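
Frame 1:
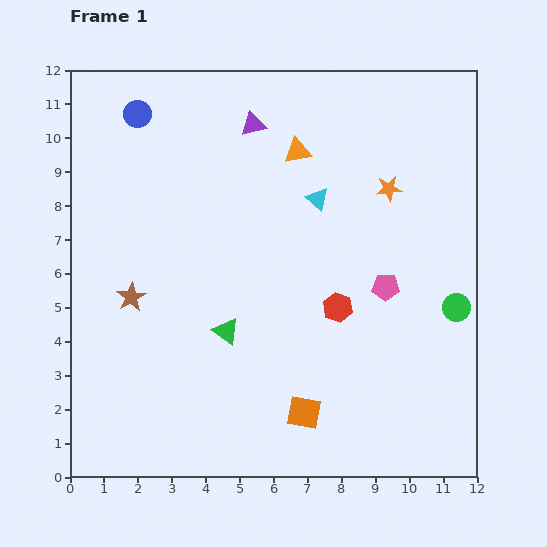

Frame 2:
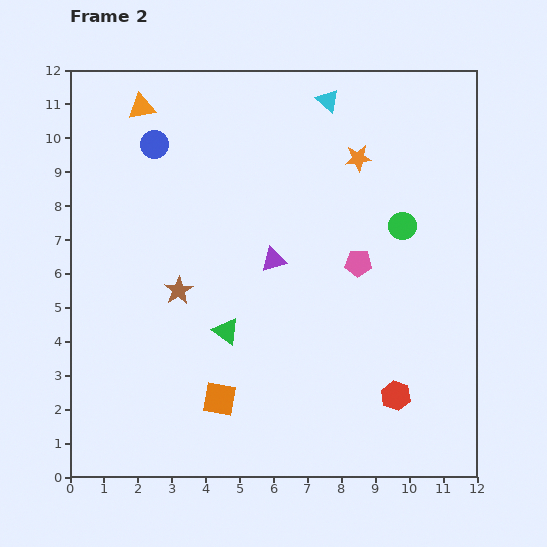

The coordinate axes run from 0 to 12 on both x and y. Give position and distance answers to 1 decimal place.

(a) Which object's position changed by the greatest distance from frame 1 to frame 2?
the orange triangle

(moved 4.8; next 4.0)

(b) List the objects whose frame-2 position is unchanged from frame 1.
the green triangle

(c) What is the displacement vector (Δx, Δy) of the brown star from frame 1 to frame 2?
(1.4, 0.2)

The brown star was at (1.8, 5.3) in frame 1 and (3.2, 5.5) in frame 2.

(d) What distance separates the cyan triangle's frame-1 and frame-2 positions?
2.9

The cyan triangle moved from (7.3, 8.2) to (7.6, 11.1), a distance of √(0.3² + 2.9²) ≈ 2.9.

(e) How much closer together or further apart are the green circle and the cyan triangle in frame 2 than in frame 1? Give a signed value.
-0.9

Distance in frame 1: 5.2. Distance in frame 2: 4.3.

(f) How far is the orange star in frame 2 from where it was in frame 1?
1.3

The orange star moved from (9.4, 8.5) to (8.5, 9.4), a distance of √(0.9² + 0.9²) ≈ 1.3.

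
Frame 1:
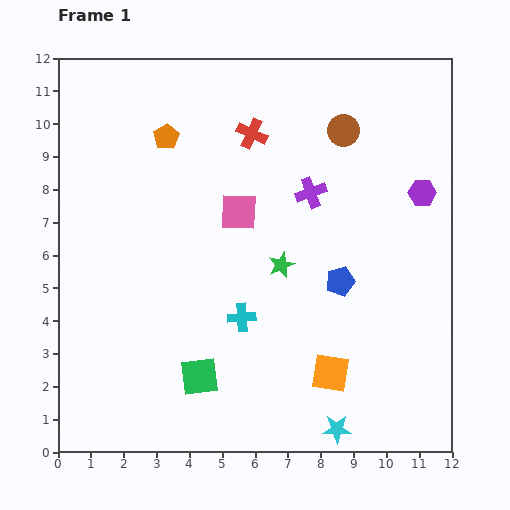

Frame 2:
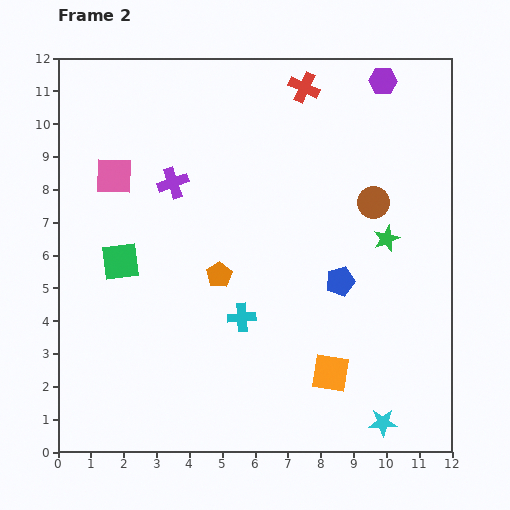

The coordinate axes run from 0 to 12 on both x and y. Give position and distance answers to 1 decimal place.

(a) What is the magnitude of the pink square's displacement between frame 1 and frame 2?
4.0

The pink square moved from (5.5, 7.3) to (1.7, 8.4), a distance of √(3.8² + 1.1²) ≈ 4.0.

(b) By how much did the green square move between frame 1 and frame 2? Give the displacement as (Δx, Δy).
(-2.4, 3.5)

The green square was at (4.3, 2.3) in frame 1 and (1.9, 5.8) in frame 2.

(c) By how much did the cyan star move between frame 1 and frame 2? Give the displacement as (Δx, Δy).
(1.4, 0.2)

The cyan star was at (8.5, 0.7) in frame 1 and (9.9, 0.9) in frame 2.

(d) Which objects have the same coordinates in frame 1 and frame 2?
the blue pentagon, the orange square, the cyan cross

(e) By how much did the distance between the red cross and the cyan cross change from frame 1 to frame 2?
+1.7

Distance in frame 1: 5.6. Distance in frame 2: 7.3.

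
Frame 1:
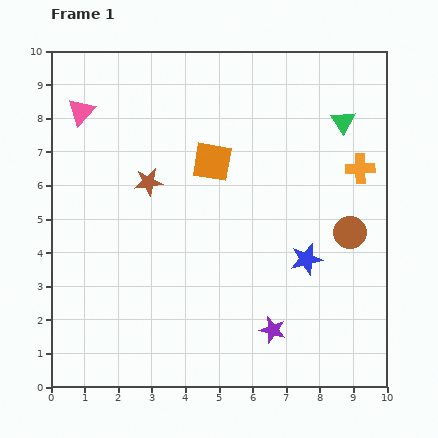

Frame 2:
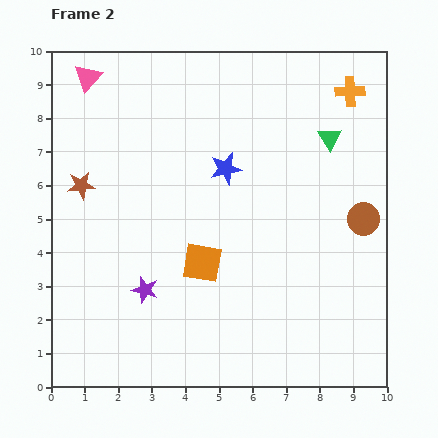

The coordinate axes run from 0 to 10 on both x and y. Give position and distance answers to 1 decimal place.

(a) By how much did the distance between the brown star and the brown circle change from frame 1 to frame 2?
+2.3

Distance in frame 1: 6.2. Distance in frame 2: 8.5.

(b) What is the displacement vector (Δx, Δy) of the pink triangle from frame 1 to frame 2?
(0.2, 1.0)

The pink triangle was at (0.9, 8.2) in frame 1 and (1.1, 9.2) in frame 2.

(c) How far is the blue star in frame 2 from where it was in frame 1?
3.6

The blue star moved from (7.6, 3.8) to (5.2, 6.5), a distance of √(2.4² + 2.7²) ≈ 3.6.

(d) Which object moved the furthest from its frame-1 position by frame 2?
the purple star

(moved 4.0; next 3.6)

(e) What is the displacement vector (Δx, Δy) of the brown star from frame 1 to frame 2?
(-2.0, -0.1)

The brown star was at (2.9, 6.1) in frame 1 and (0.9, 6.0) in frame 2.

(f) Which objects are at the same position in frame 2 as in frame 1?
none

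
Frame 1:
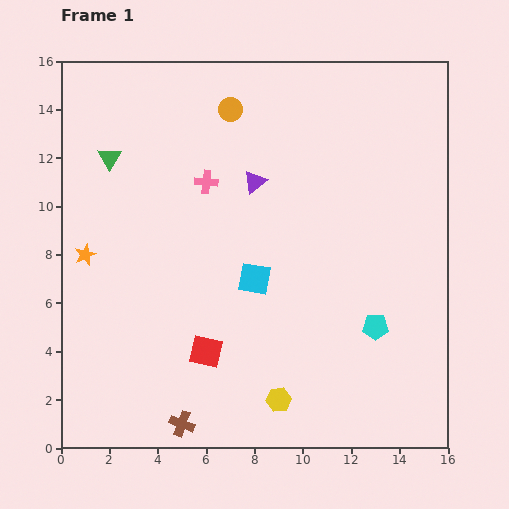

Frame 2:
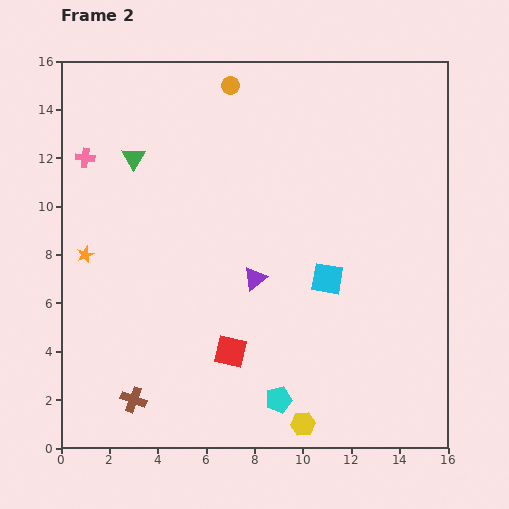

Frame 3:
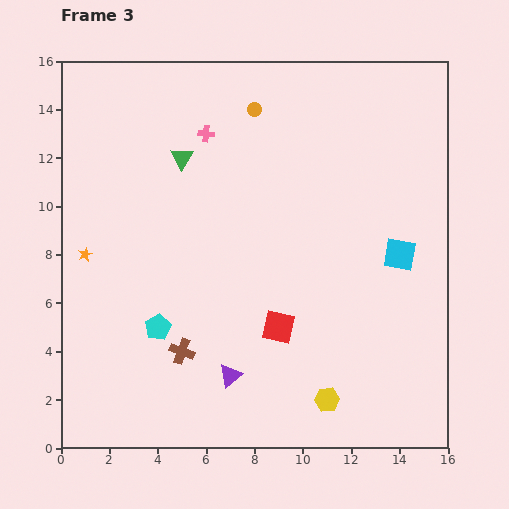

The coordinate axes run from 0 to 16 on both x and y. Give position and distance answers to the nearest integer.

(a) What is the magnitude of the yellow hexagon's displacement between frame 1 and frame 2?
1

The yellow hexagon moved from (9, 2) to (10, 1), a distance of √(1² + 1²) ≈ 1.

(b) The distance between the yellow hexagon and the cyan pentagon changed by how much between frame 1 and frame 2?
-4

Distance in frame 1: 5. Distance in frame 2: 1.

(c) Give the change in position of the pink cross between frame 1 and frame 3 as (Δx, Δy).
(0, 2)

The pink cross was at (6, 11) in frame 1 and (6, 13) in frame 3.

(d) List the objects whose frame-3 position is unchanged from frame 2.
the orange star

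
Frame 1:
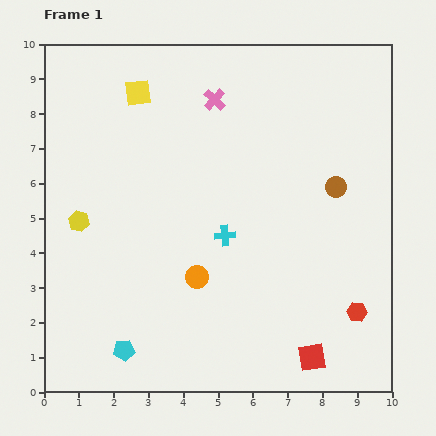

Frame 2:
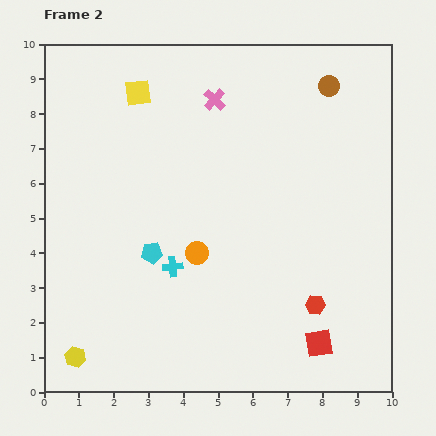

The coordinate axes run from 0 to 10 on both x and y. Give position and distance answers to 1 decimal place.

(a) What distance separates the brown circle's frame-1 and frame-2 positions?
2.9

The brown circle moved from (8.4, 5.9) to (8.2, 8.8), a distance of √(0.2² + 2.9²) ≈ 2.9.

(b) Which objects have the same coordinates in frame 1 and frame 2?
the pink cross, the yellow square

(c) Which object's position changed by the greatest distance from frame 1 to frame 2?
the yellow hexagon

(moved 3.9; next 2.9)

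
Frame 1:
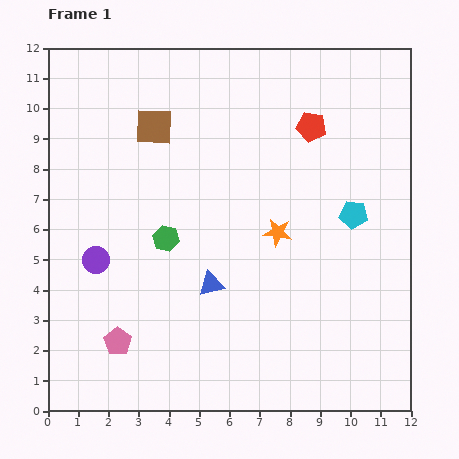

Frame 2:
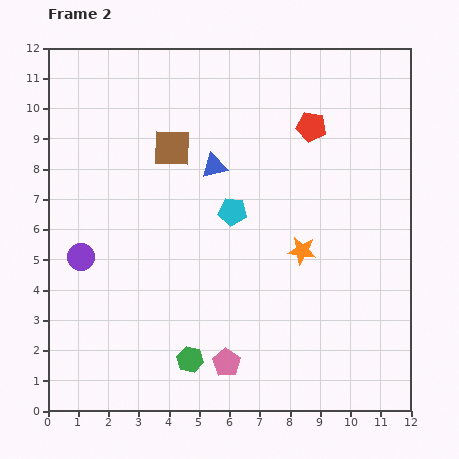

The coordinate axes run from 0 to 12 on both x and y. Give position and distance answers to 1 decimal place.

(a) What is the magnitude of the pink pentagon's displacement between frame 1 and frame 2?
3.7

The pink pentagon moved from (2.3, 2.3) to (5.9, 1.6), a distance of √(3.6² + 0.7²) ≈ 3.7.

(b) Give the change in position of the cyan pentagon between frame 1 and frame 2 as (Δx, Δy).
(-4.0, 0.1)

The cyan pentagon was at (10.1, 6.5) in frame 1 and (6.1, 6.6) in frame 2.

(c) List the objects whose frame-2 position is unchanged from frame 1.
the red pentagon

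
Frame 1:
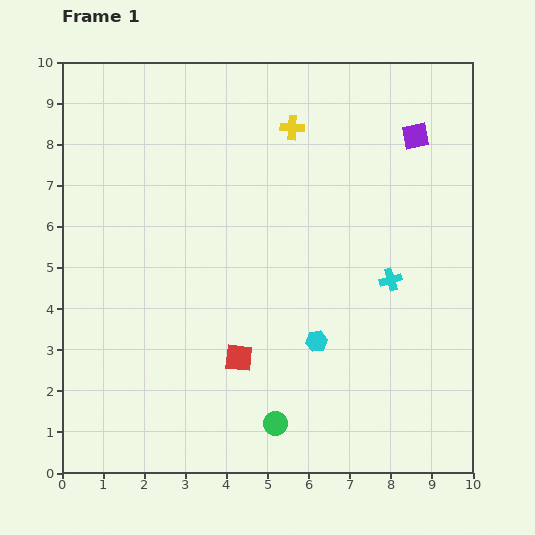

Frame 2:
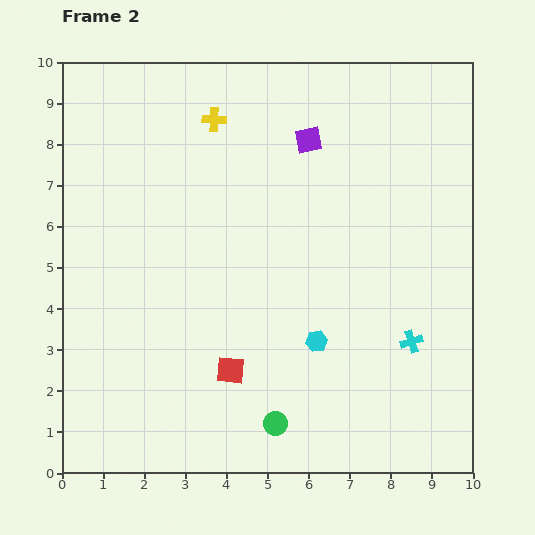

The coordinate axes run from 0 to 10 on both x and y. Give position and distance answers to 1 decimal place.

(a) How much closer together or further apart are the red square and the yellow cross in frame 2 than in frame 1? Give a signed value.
+0.4

Distance in frame 1: 5.7. Distance in frame 2: 6.1.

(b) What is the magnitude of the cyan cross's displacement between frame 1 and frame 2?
1.6

The cyan cross moved from (8.0, 4.7) to (8.5, 3.2), a distance of √(0.5² + 1.5²) ≈ 1.6.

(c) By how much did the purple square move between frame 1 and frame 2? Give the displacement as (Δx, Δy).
(-2.6, -0.1)

The purple square was at (8.6, 8.2) in frame 1 and (6.0, 8.1) in frame 2.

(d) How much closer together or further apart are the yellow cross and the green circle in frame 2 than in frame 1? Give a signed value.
+0.4

Distance in frame 1: 7.2. Distance in frame 2: 7.6.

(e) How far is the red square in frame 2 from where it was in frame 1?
0.4

The red square moved from (4.3, 2.8) to (4.1, 2.5), a distance of √(0.2² + 0.3²) ≈ 0.4.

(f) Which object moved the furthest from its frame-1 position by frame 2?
the purple square

(moved 2.6; next 1.9)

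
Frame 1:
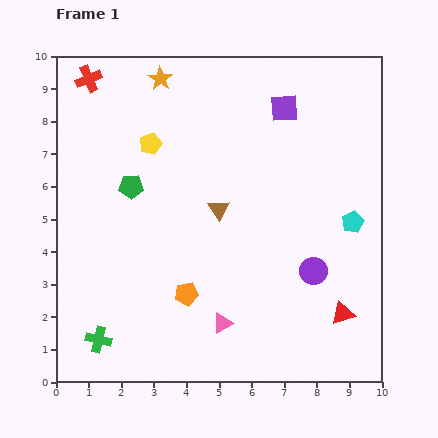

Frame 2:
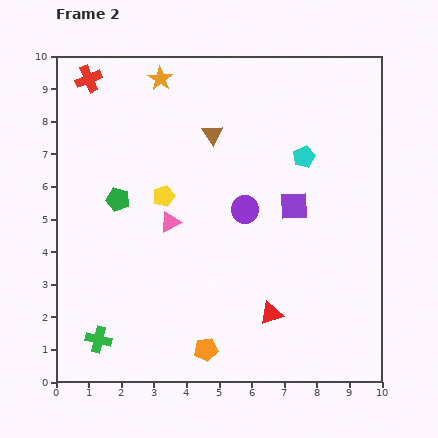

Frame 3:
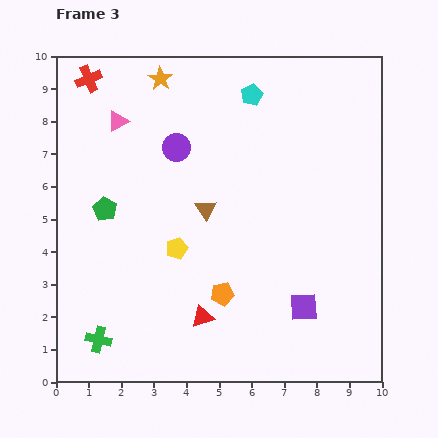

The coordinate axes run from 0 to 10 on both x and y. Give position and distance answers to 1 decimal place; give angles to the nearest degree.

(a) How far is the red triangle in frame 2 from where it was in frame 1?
2.2

The red triangle moved from (8.8, 2.1) to (6.6, 2.1), a distance of √(2.2² + 0.0²) ≈ 2.2.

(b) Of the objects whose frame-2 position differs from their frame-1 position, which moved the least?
the green pentagon

(moved 0.6)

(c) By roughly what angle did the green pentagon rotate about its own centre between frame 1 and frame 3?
30° clockwise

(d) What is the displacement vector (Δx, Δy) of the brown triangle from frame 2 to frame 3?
(-0.2, -2.3)

The brown triangle was at (4.8, 7.6) in frame 2 and (4.6, 5.3) in frame 3.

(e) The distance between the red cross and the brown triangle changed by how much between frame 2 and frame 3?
+1.2

Distance in frame 2: 4.2. Distance in frame 3: 5.4.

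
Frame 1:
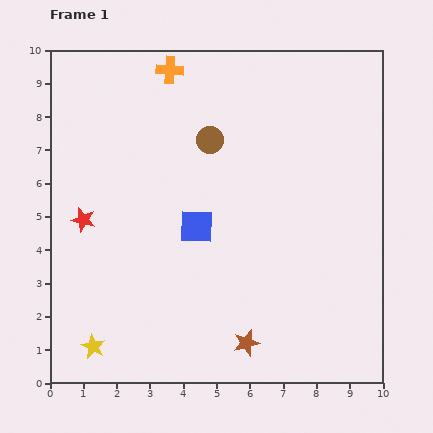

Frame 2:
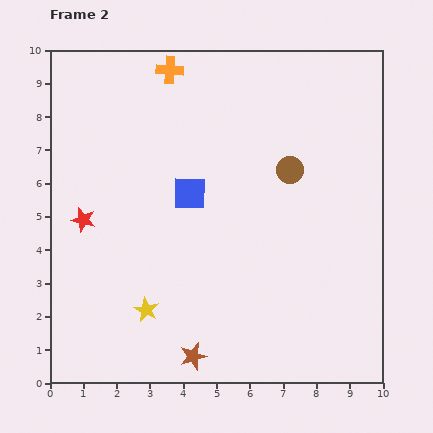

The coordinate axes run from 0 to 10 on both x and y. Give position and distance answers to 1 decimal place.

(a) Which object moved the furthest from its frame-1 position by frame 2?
the brown circle

(moved 2.6; next 1.9)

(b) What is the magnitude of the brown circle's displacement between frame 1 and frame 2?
2.6

The brown circle moved from (4.8, 7.3) to (7.2, 6.4), a distance of √(2.4² + 0.9²) ≈ 2.6.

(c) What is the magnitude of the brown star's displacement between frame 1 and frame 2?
1.6

The brown star moved from (5.9, 1.2) to (4.3, 0.8), a distance of √(1.6² + 0.4²) ≈ 1.6.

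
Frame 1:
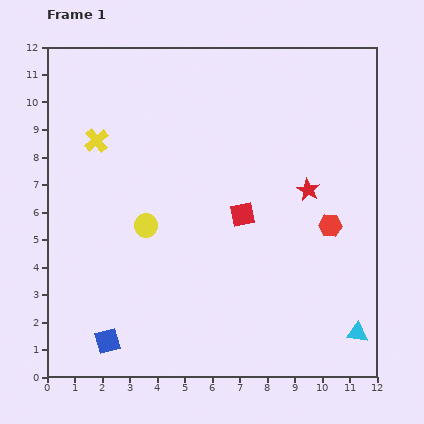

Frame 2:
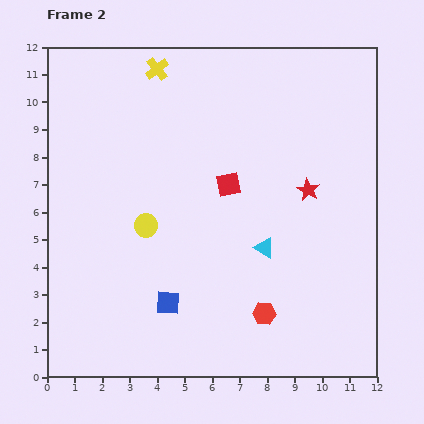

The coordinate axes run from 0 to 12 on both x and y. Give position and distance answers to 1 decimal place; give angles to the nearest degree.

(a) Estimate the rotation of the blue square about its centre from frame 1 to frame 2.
18° clockwise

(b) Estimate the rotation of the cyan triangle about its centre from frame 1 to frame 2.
25° clockwise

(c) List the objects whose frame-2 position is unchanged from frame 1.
the red star, the yellow circle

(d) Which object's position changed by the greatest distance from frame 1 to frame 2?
the cyan triangle

(moved 4.6; next 4.0)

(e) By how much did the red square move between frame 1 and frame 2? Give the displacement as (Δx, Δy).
(-0.5, 1.1)

The red square was at (7.1, 5.9) in frame 1 and (6.6, 7.0) in frame 2.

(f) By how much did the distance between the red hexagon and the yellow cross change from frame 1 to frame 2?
+0.7

Distance in frame 1: 9.0. Distance in frame 2: 9.7.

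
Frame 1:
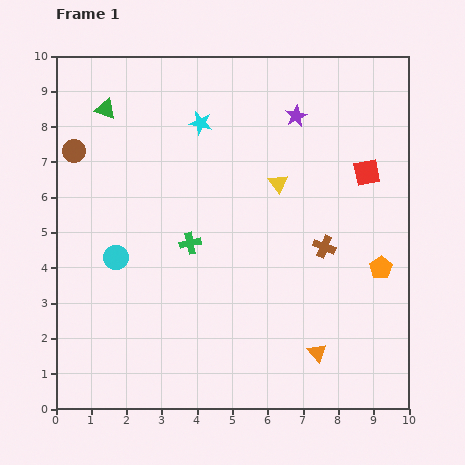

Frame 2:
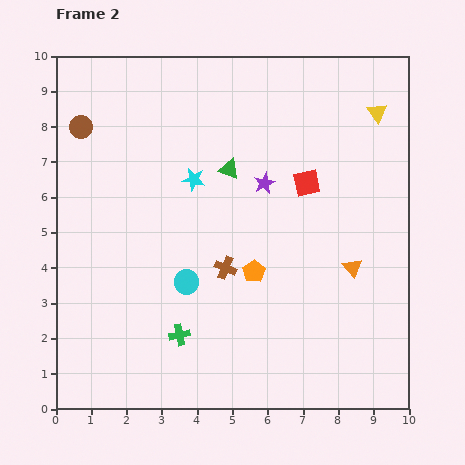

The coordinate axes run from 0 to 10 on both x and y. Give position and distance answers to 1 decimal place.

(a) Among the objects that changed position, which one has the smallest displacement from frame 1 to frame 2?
the brown circle

(moved 0.7)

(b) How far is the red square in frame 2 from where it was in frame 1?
1.7

The red square moved from (8.8, 6.7) to (7.1, 6.4), a distance of √(1.7² + 0.3²) ≈ 1.7.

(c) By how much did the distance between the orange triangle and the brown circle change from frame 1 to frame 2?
-0.2

Distance in frame 1: 8.9. Distance in frame 2: 8.7.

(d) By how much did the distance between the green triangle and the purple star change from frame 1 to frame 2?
-4.3

Distance in frame 1: 5.4. Distance in frame 2: 1.1.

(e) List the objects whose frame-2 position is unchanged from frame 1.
none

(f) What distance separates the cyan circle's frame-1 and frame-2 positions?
2.1

The cyan circle moved from (1.7, 4.3) to (3.7, 3.6), a distance of √(2.0² + 0.7²) ≈ 2.1.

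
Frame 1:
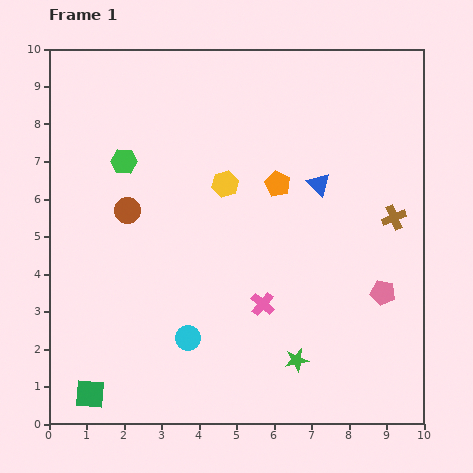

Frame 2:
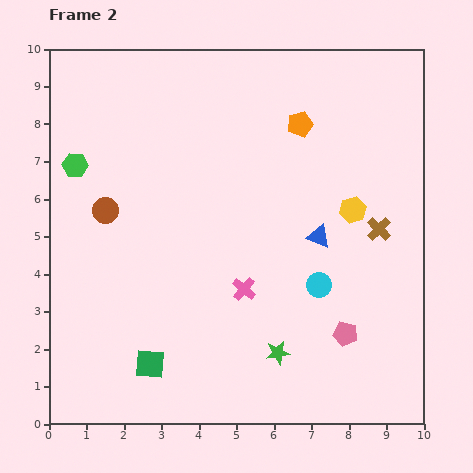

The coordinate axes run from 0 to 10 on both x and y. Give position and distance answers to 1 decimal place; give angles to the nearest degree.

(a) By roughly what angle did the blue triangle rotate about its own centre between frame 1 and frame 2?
26° counter-clockwise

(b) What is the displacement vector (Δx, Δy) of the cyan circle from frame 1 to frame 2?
(3.5, 1.4)

The cyan circle was at (3.7, 2.3) in frame 1 and (7.2, 3.7) in frame 2.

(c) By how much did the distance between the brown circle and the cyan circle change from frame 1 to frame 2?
+2.2

Distance in frame 1: 3.8. Distance in frame 2: 6.0.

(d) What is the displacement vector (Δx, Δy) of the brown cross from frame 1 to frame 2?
(-0.4, -0.3)

The brown cross was at (9.2, 5.5) in frame 1 and (8.8, 5.2) in frame 2.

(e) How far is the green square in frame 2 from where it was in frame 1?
1.8

The green square moved from (1.1, 0.8) to (2.7, 1.6), a distance of √(1.6² + 0.8²) ≈ 1.8.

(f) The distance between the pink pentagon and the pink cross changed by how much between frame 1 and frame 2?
-0.2

Distance in frame 1: 3.2. Distance in frame 2: 3.0.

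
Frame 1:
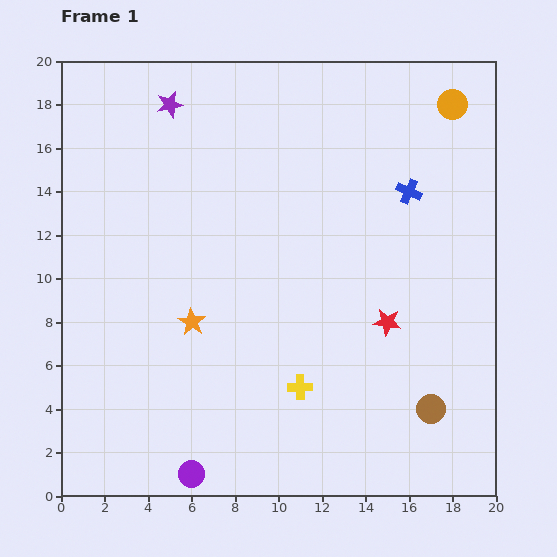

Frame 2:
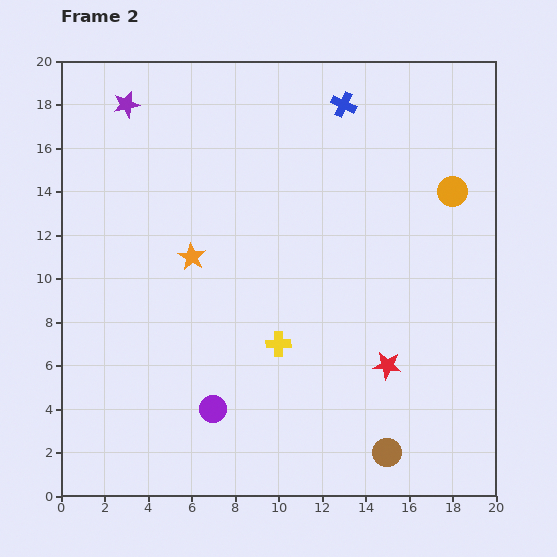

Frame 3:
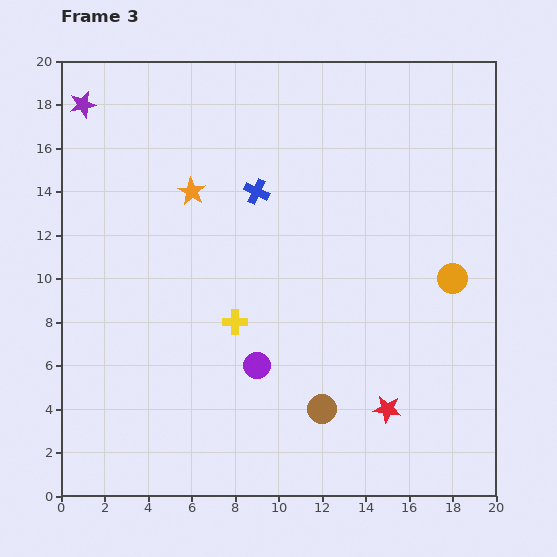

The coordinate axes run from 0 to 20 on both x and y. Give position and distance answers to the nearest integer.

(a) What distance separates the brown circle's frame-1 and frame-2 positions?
3

The brown circle moved from (17, 4) to (15, 2), a distance of √(2² + 2²) ≈ 3.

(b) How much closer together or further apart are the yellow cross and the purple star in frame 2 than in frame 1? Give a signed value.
-1

Distance in frame 1: 14. Distance in frame 2: 13.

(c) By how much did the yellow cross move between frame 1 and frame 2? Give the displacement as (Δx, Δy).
(-1, 2)

The yellow cross was at (11, 5) in frame 1 and (10, 7) in frame 2.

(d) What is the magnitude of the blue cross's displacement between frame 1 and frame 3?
7

The blue cross moved from (16, 14) to (9, 14), a distance of √(7² + 0²) ≈ 7.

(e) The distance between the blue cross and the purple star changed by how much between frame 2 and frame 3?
-1

Distance in frame 2: 10. Distance in frame 3: 9.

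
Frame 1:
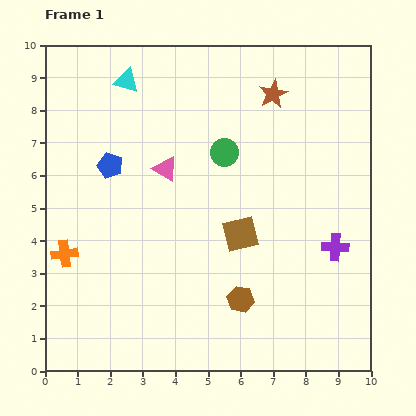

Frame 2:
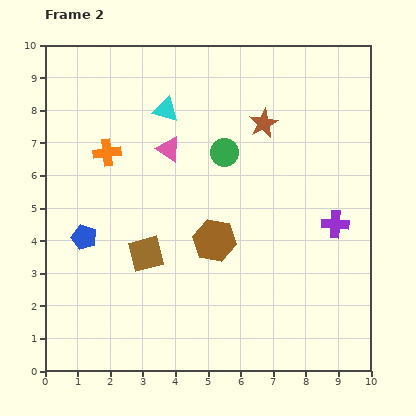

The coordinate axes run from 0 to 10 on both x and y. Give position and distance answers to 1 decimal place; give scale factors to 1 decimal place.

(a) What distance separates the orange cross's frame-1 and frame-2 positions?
3.4

The orange cross moved from (0.6, 3.6) to (1.9, 6.7), a distance of √(1.3² + 3.1²) ≈ 3.4.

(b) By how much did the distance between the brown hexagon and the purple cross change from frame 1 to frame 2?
+0.4

Distance in frame 1: 3.3. Distance in frame 2: 3.7.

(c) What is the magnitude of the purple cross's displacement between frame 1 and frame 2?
0.7

The purple cross moved from (8.9, 3.8) to (8.9, 4.5), a distance of √(0.0² + 0.7²) ≈ 0.7.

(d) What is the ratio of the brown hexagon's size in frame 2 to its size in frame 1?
1.6×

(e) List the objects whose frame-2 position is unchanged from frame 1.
the green circle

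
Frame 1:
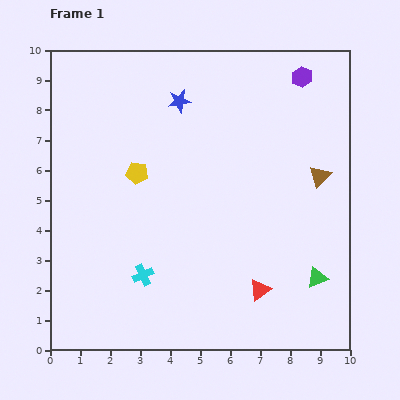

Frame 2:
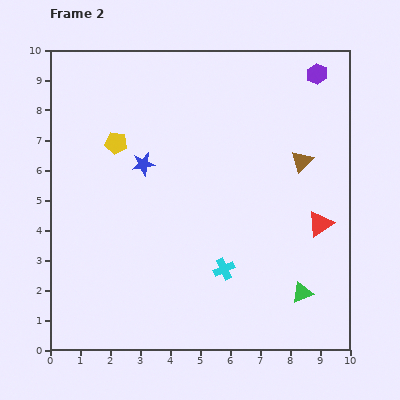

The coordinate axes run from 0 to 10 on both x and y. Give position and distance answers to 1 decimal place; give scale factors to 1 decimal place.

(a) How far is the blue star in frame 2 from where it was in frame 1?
2.4

The blue star moved from (4.3, 8.3) to (3.1, 6.2), a distance of √(1.2² + 2.1²) ≈ 2.4.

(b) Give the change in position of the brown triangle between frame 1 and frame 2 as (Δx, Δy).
(-0.6, 0.5)

The brown triangle was at (9.0, 5.8) in frame 1 and (8.4, 6.3) in frame 2.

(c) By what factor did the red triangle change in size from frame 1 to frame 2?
1.3×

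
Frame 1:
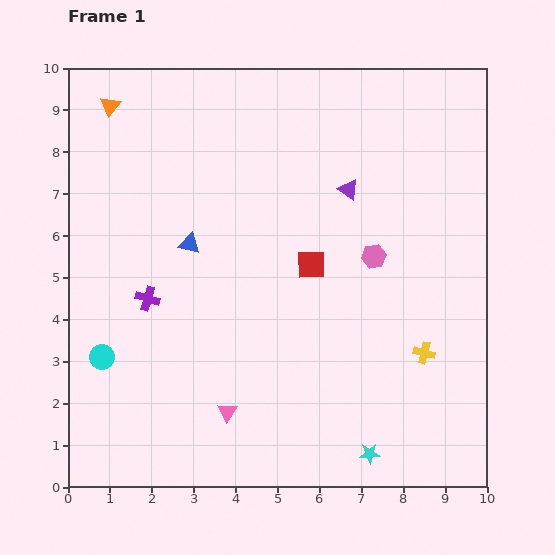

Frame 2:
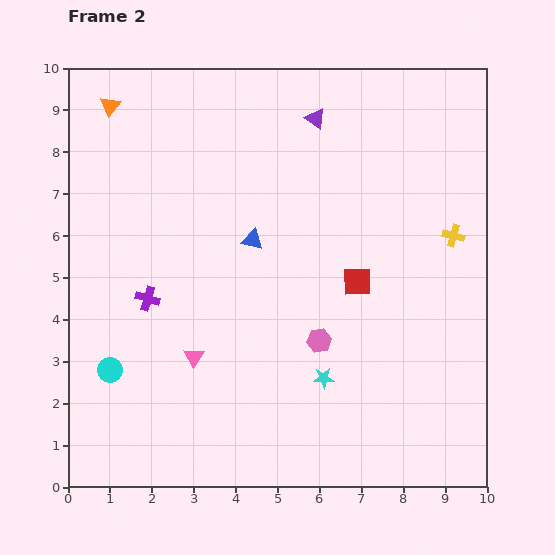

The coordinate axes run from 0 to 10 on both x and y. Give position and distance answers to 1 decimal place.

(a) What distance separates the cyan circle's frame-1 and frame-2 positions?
0.4

The cyan circle moved from (0.8, 3.1) to (1.0, 2.8), a distance of √(0.2² + 0.3²) ≈ 0.4.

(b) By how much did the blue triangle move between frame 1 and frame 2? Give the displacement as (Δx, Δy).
(1.5, 0.1)

The blue triangle was at (2.9, 5.8) in frame 1 and (4.4, 5.9) in frame 2.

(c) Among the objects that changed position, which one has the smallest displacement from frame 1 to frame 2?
the cyan circle

(moved 0.4)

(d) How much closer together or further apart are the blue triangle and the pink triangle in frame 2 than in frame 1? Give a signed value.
-1.0

Distance in frame 1: 4.1. Distance in frame 2: 3.1.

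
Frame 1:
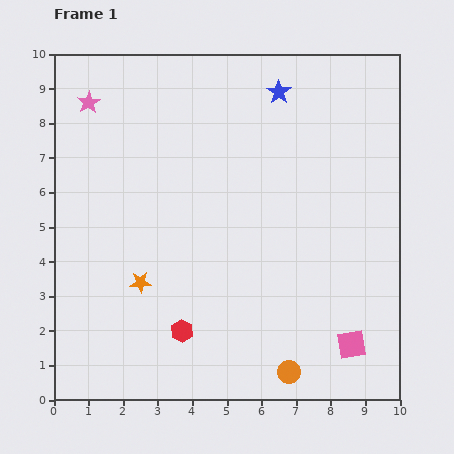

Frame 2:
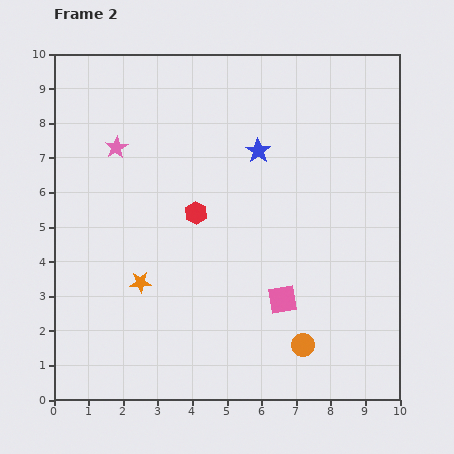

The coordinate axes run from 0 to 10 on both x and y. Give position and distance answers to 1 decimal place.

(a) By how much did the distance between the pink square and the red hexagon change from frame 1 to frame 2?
-1.4

Distance in frame 1: 4.9. Distance in frame 2: 3.5.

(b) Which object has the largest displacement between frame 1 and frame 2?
the red hexagon

(moved 3.4; next 2.4)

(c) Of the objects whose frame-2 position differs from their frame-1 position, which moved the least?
the orange circle

(moved 0.9)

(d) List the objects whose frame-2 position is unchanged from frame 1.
the orange star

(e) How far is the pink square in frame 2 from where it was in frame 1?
2.4

The pink square moved from (8.6, 1.6) to (6.6, 2.9), a distance of √(2.0² + 1.3²) ≈ 2.4.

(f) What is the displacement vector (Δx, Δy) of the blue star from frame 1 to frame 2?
(-0.6, -1.7)

The blue star was at (6.5, 8.9) in frame 1 and (5.9, 7.2) in frame 2.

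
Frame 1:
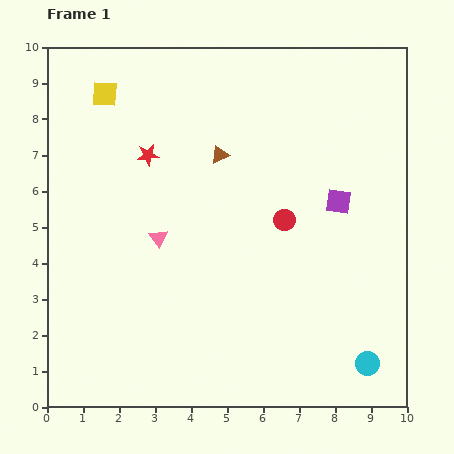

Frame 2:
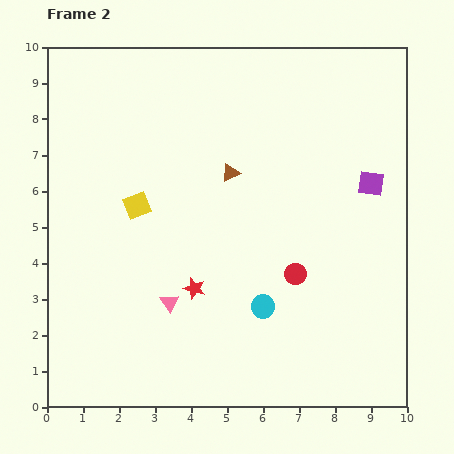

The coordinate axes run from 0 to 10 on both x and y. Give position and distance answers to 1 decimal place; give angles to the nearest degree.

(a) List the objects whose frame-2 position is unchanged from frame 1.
none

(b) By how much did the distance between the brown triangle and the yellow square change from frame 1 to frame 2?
-0.8

Distance in frame 1: 3.6. Distance in frame 2: 2.8.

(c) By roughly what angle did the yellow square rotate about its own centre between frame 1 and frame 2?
24° counter-clockwise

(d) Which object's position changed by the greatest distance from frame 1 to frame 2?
the red star

(moved 3.9; next 3.3)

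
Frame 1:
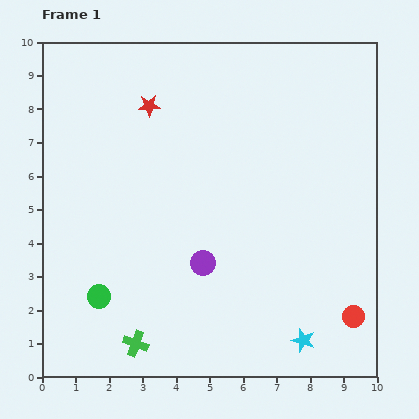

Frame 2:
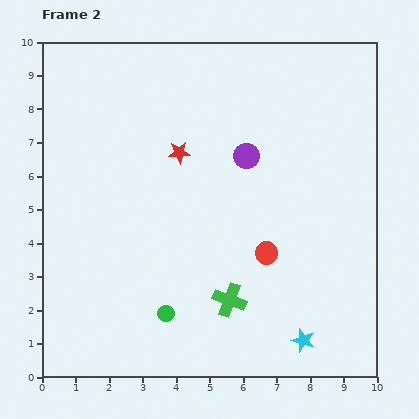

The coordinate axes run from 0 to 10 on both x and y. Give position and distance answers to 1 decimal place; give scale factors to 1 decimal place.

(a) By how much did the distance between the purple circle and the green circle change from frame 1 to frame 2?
+2.0

Distance in frame 1: 3.3. Distance in frame 2: 5.3.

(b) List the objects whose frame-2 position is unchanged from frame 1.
the cyan star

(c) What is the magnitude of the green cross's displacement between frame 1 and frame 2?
3.1

The green cross moved from (2.8, 1.0) to (5.6, 2.3), a distance of √(2.8² + 1.3²) ≈ 3.1.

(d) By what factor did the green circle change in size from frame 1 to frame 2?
0.7×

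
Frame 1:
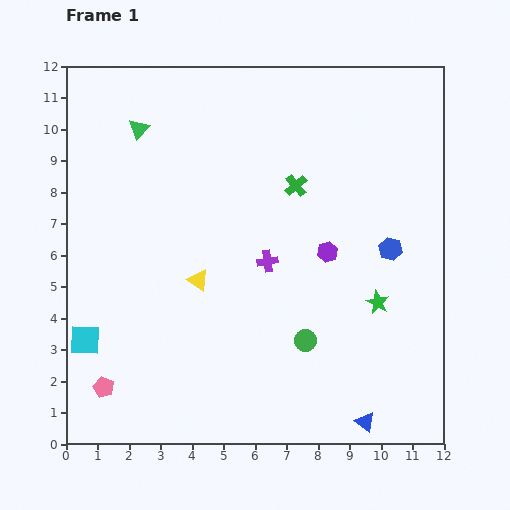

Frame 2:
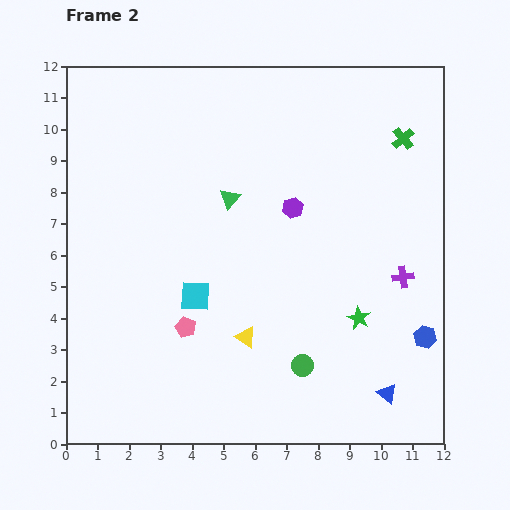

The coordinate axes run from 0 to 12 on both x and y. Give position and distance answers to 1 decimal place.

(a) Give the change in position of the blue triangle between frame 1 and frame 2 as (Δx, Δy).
(0.7, 0.9)

The blue triangle was at (9.5, 0.7) in frame 1 and (10.2, 1.6) in frame 2.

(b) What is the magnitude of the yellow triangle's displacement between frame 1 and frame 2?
2.3

The yellow triangle moved from (4.2, 5.2) to (5.7, 3.4), a distance of √(1.5² + 1.8²) ≈ 2.3.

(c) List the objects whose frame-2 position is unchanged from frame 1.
none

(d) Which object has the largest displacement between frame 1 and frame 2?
the purple cross

(moved 4.3; next 3.8)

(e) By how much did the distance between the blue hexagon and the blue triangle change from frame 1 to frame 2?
-3.4

Distance in frame 1: 5.6. Distance in frame 2: 2.2.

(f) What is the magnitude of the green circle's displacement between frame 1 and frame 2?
0.8

The green circle moved from (7.6, 3.3) to (7.5, 2.5), a distance of √(0.1² + 0.8²) ≈ 0.8.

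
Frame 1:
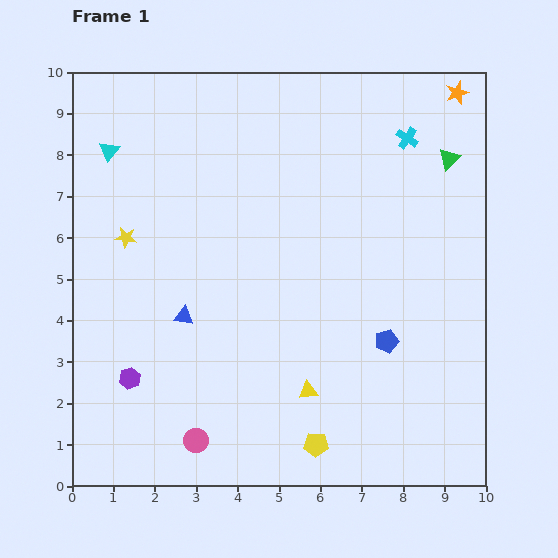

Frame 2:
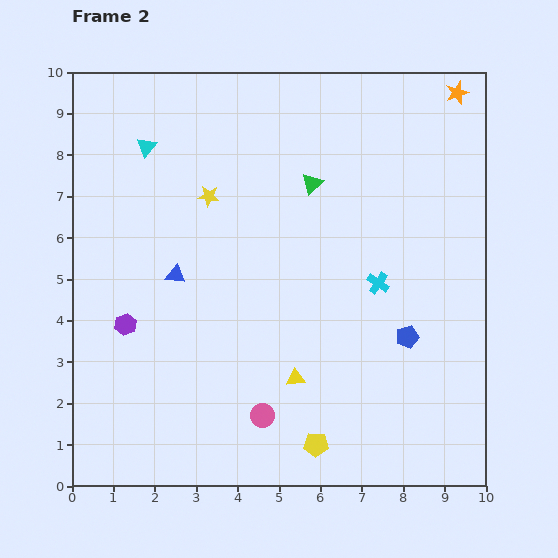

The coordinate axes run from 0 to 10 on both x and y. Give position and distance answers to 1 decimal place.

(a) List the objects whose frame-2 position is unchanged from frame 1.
the yellow pentagon, the orange star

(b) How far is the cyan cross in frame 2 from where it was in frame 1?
3.6

The cyan cross moved from (8.1, 8.4) to (7.4, 4.9), a distance of √(0.7² + 3.5²) ≈ 3.6.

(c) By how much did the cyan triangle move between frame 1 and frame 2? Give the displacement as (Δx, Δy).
(0.9, 0.1)

The cyan triangle was at (0.9, 8.1) in frame 1 and (1.8, 8.2) in frame 2.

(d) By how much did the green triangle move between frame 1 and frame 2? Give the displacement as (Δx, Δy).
(-3.3, -0.6)

The green triangle was at (9.1, 7.9) in frame 1 and (5.8, 7.3) in frame 2.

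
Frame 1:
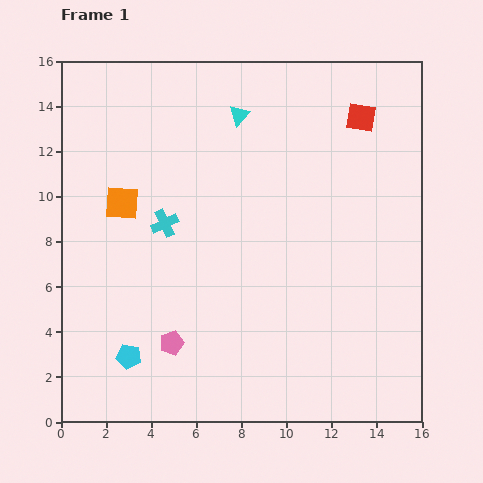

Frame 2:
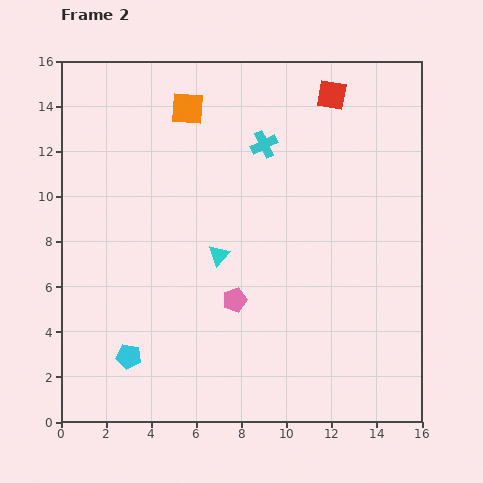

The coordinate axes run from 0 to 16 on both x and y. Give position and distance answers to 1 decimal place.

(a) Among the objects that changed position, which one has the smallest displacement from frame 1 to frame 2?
the red square

(moved 1.6)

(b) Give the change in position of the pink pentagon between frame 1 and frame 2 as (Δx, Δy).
(2.8, 1.9)

The pink pentagon was at (4.9, 3.5) in frame 1 and (7.7, 5.4) in frame 2.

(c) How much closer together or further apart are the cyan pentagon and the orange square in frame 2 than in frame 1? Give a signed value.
+4.5

Distance in frame 1: 6.8. Distance in frame 2: 11.3.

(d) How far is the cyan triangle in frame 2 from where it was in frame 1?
6.3

The cyan triangle moved from (7.9, 13.6) to (7.0, 7.4), a distance of √(0.9² + 6.2²) ≈ 6.3.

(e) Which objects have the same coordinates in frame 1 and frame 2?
the cyan pentagon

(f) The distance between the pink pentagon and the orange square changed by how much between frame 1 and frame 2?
+2.2

Distance in frame 1: 6.6. Distance in frame 2: 8.8.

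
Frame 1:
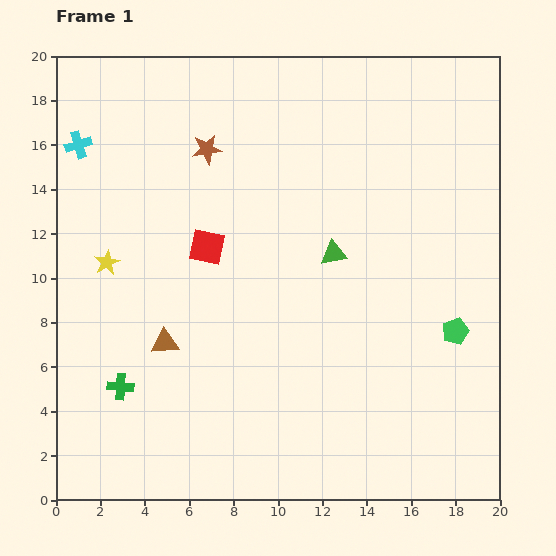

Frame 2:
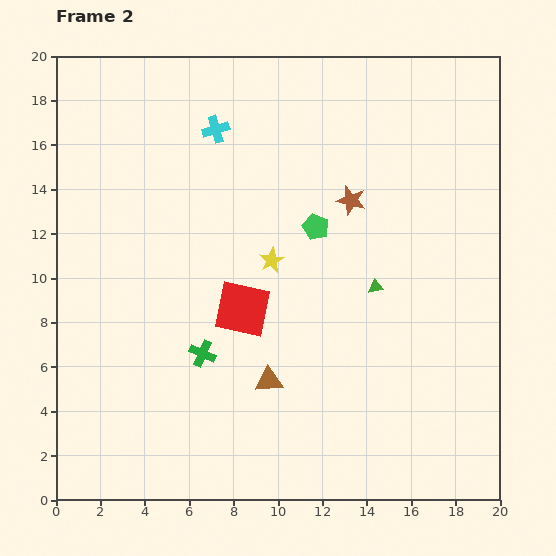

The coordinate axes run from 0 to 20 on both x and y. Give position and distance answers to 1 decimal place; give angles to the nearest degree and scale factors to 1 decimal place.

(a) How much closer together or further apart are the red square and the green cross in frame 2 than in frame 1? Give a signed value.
-4.7

Distance in frame 1: 7.4. Distance in frame 2: 2.7.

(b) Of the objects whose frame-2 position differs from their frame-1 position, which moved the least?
the green triangle

(moved 2.4)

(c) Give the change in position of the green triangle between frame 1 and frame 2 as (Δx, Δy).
(1.9, -1.5)

The green triangle was at (12.5, 11.1) in frame 1 and (14.4, 9.6) in frame 2.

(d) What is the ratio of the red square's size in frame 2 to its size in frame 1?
1.6×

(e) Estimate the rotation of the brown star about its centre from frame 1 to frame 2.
23° clockwise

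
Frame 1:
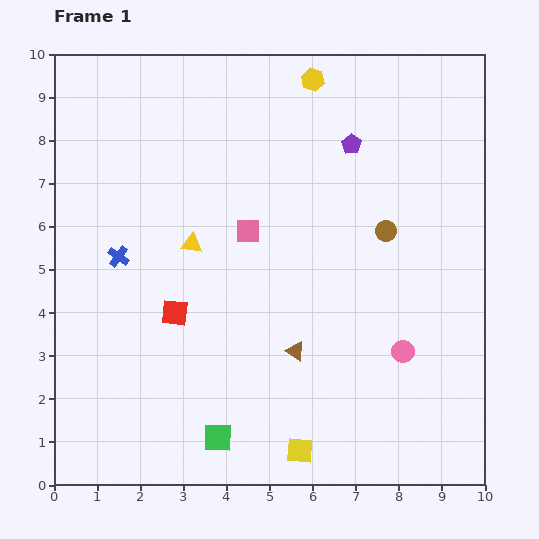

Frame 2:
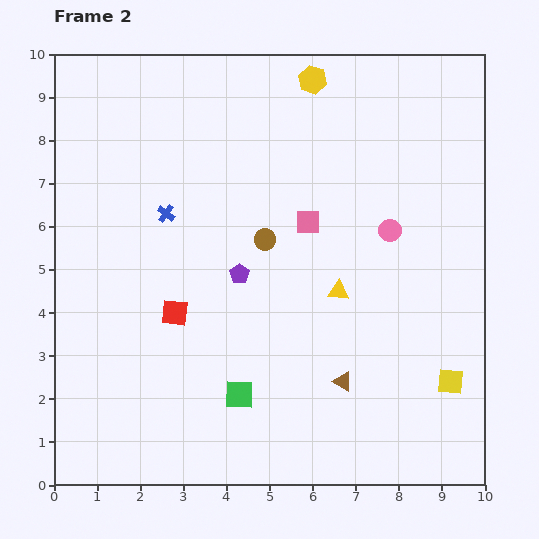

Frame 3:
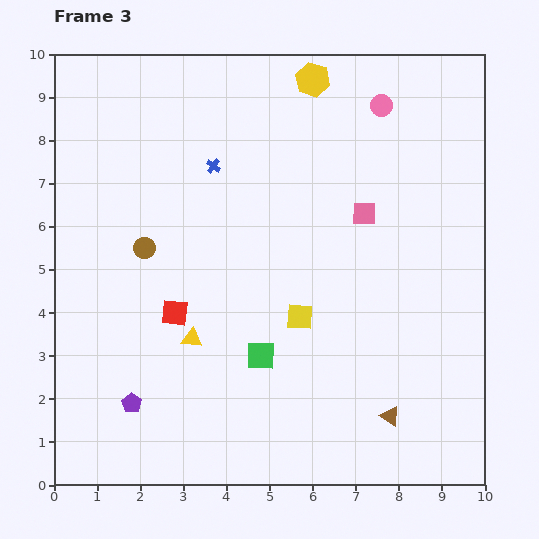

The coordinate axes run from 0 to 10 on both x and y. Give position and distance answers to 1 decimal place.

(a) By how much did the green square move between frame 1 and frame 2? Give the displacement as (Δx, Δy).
(0.5, 1.0)

The green square was at (3.8, 1.1) in frame 1 and (4.3, 2.1) in frame 2.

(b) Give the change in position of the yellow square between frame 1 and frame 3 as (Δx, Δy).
(0.0, 3.1)

The yellow square was at (5.7, 0.8) in frame 1 and (5.7, 3.9) in frame 3.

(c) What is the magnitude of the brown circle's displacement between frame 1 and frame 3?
5.6

The brown circle moved from (7.7, 5.9) to (2.1, 5.5), a distance of √(5.6² + 0.4²) ≈ 5.6.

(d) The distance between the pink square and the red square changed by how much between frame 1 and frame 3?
+2.5

Distance in frame 1: 2.5. Distance in frame 3: 5.0.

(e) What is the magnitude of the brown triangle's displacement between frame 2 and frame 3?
1.4

The brown triangle moved from (6.7, 2.4) to (7.8, 1.6), a distance of √(1.1² + 0.8²) ≈ 1.4.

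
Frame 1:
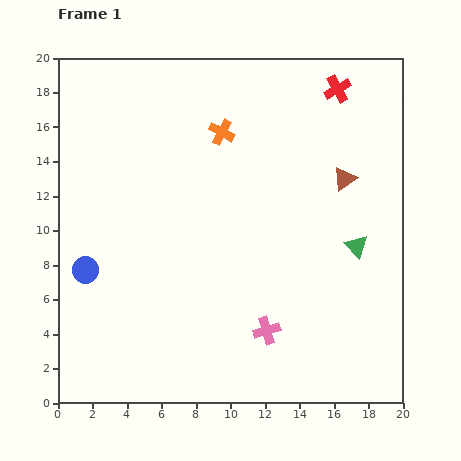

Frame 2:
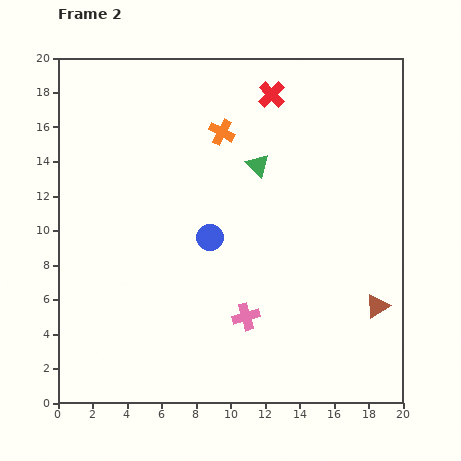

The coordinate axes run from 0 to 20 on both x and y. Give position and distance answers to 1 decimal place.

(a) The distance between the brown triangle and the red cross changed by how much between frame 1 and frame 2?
+8.5

Distance in frame 1: 5.2. Distance in frame 2: 13.7.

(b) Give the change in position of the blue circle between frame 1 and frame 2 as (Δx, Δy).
(7.2, 1.9)

The blue circle was at (1.6, 7.7) in frame 1 and (8.8, 9.6) in frame 2.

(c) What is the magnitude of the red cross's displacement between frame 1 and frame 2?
3.8

The red cross moved from (16.2, 18.2) to (12.4, 17.9), a distance of √(3.8² + 0.3²) ≈ 3.8.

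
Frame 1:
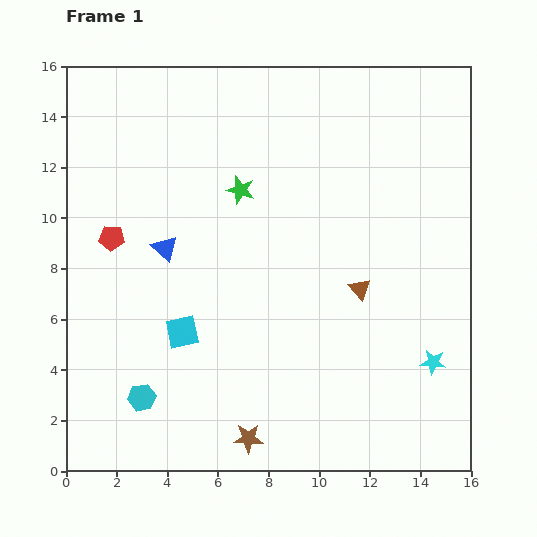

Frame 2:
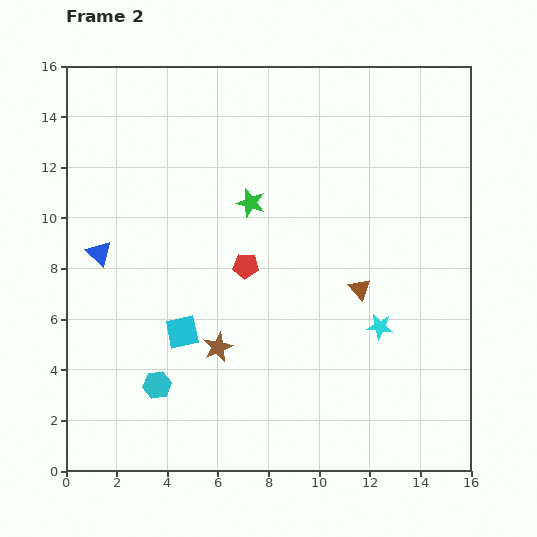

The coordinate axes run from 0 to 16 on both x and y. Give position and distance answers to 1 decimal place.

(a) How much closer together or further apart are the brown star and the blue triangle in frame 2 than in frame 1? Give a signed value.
-2.2

Distance in frame 1: 8.2. Distance in frame 2: 6.0.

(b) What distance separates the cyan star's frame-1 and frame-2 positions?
2.5

The cyan star moved from (14.5, 4.3) to (12.4, 5.7), a distance of √(2.1² + 1.4²) ≈ 2.5.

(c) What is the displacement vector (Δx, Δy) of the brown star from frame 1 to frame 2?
(-1.2, 3.6)

The brown star was at (7.2, 1.3) in frame 1 and (6.0, 4.9) in frame 2.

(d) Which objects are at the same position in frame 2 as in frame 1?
the brown triangle, the cyan square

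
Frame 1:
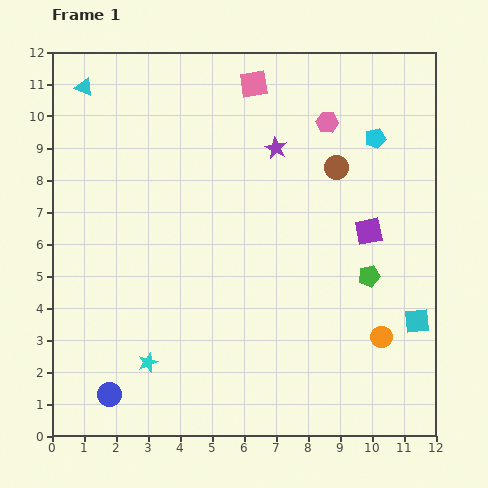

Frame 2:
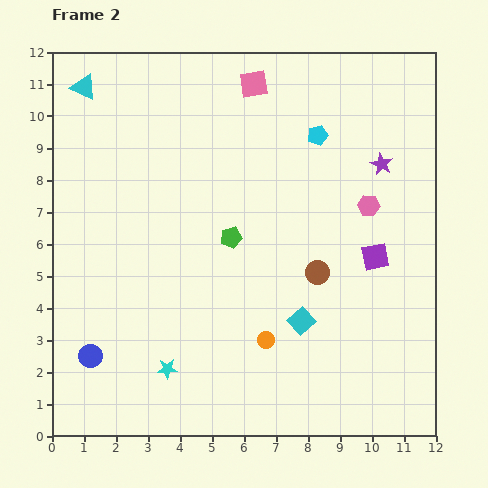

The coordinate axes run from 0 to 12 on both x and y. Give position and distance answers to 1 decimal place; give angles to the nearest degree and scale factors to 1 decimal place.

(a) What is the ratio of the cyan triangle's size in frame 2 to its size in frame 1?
1.5×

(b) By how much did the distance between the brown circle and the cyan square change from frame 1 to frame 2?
-3.8

Distance in frame 1: 5.4. Distance in frame 2: 1.6.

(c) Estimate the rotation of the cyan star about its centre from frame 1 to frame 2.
19° clockwise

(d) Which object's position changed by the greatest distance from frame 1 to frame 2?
the green pentagon

(moved 4.5; next 3.6)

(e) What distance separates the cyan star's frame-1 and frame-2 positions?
0.6

The cyan star moved from (3.0, 2.3) to (3.6, 2.1), a distance of √(0.6² + 0.2²) ≈ 0.6.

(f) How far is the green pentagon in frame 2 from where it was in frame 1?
4.5

The green pentagon moved from (9.9, 5.0) to (5.6, 6.2), a distance of √(4.3² + 1.2²) ≈ 4.5.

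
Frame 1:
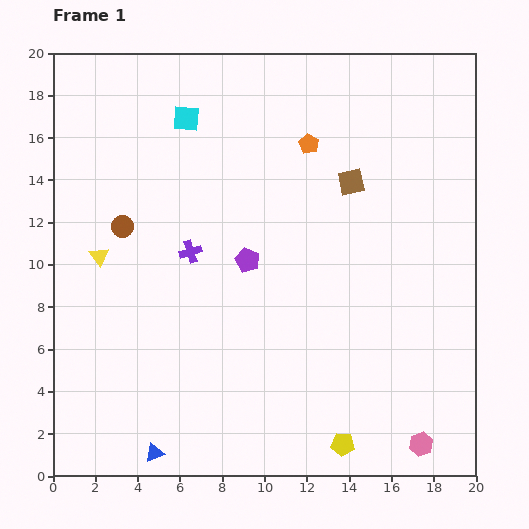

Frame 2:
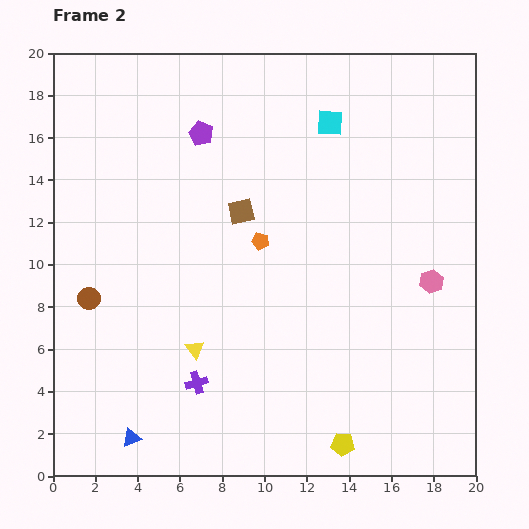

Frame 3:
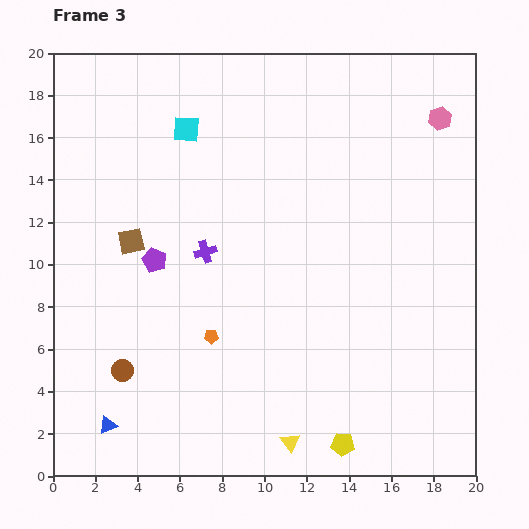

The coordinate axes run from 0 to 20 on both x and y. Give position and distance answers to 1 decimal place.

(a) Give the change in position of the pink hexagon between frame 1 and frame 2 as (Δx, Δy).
(0.5, 7.7)

The pink hexagon was at (17.4, 1.5) in frame 1 and (17.9, 9.2) in frame 2.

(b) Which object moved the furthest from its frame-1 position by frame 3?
the pink hexagon

(moved 15.4; next 12.6)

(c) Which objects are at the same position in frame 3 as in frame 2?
the yellow pentagon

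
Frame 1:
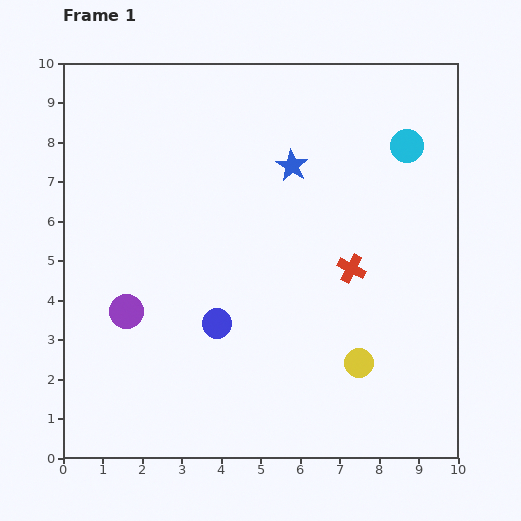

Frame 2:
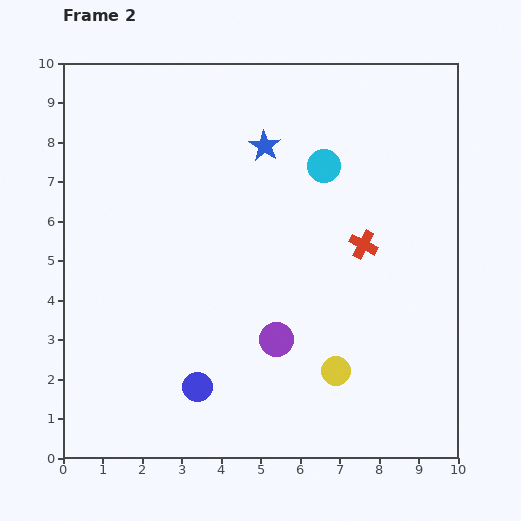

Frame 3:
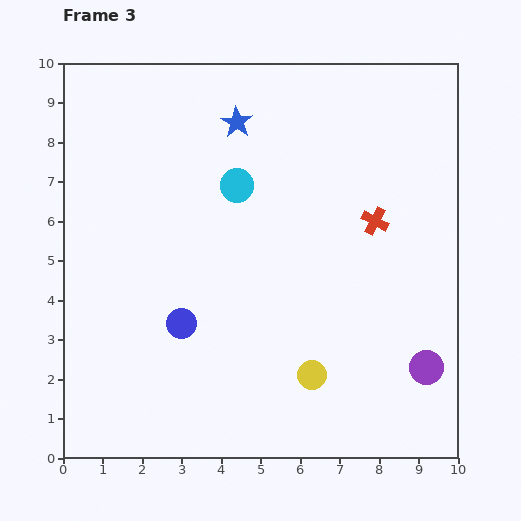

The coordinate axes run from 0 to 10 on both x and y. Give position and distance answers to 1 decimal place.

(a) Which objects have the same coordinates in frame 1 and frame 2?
none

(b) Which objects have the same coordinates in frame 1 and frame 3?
none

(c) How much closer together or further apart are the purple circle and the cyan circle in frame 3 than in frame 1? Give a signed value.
-1.6

Distance in frame 1: 8.2. Distance in frame 3: 6.6.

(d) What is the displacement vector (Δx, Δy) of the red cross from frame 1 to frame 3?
(0.6, 1.2)

The red cross was at (7.3, 4.8) in frame 1 and (7.9, 6.0) in frame 3.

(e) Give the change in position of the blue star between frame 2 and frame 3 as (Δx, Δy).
(-0.7, 0.6)

The blue star was at (5.1, 7.9) in frame 2 and (4.4, 8.5) in frame 3.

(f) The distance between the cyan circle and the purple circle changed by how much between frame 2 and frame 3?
+2.0

Distance in frame 2: 4.6. Distance in frame 3: 6.6.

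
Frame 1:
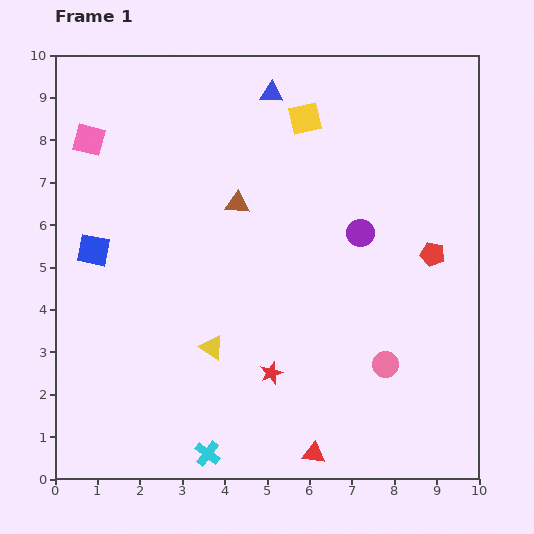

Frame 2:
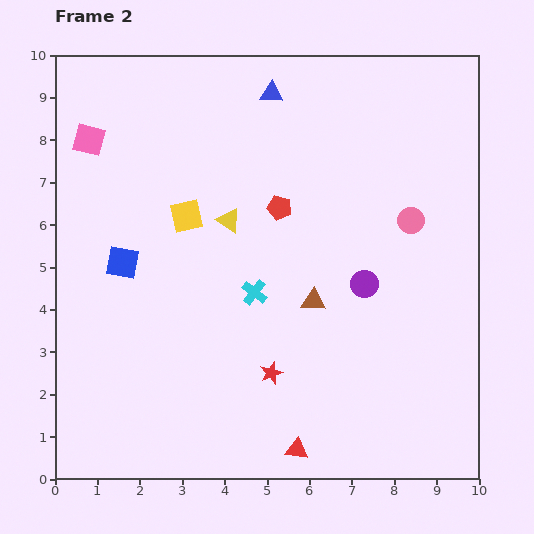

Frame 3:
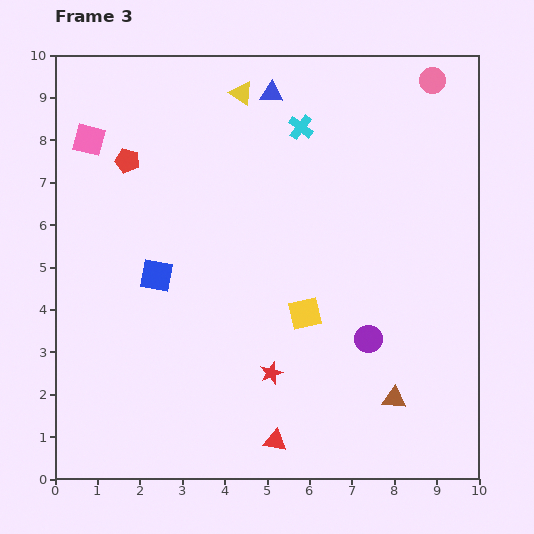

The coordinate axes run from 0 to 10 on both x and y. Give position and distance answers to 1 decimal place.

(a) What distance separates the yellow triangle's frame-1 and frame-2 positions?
3.0

The yellow triangle moved from (3.7, 3.1) to (4.1, 6.1), a distance of √(0.4² + 3.0²) ≈ 3.0.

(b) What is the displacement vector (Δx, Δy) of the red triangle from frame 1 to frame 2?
(-0.4, 0.1)

The red triangle was at (6.1, 0.6) in frame 1 and (5.7, 0.7) in frame 2.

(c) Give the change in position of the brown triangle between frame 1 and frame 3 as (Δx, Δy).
(3.7, -4.6)

The brown triangle was at (4.3, 6.5) in frame 1 and (8.0, 1.9) in frame 3.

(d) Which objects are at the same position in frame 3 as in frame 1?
the pink square, the blue triangle, the red star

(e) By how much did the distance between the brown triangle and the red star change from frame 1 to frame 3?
-1.1

Distance in frame 1: 4.1. Distance in frame 3: 3.0.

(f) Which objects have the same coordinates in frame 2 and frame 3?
the pink square, the blue triangle, the red star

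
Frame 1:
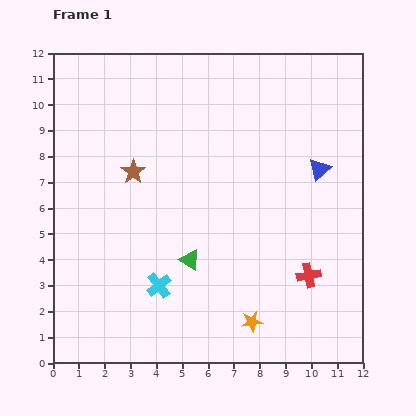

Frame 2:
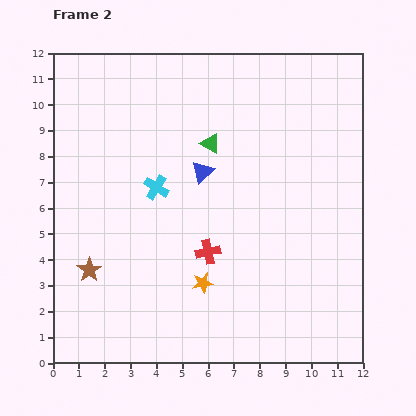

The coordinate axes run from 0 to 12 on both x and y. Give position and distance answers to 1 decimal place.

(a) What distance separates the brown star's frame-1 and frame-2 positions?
4.2

The brown star moved from (3.1, 7.4) to (1.4, 3.6), a distance of √(1.7² + 3.8²) ≈ 4.2.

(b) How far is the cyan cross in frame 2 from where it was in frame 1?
3.8

The cyan cross moved from (4.1, 3.0) to (4.0, 6.8), a distance of √(0.1² + 3.8²) ≈ 3.8.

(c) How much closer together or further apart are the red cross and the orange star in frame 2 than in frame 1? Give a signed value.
-1.6

Distance in frame 1: 2.8. Distance in frame 2: 1.2.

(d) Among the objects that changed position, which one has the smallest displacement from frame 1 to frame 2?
the orange star

(moved 2.4)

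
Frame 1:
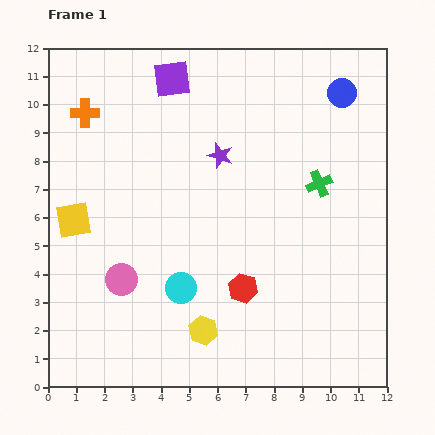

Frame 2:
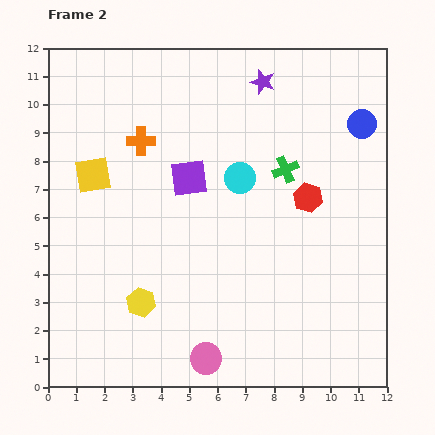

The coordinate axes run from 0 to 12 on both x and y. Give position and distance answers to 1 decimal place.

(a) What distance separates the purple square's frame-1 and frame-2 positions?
3.6

The purple square moved from (4.4, 10.9) to (5.0, 7.4), a distance of √(0.6² + 3.5²) ≈ 3.6.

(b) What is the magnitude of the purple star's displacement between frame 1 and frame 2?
3.0

The purple star moved from (6.1, 8.2) to (7.6, 10.8), a distance of √(1.5² + 2.6²) ≈ 3.0.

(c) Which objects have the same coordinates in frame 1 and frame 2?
none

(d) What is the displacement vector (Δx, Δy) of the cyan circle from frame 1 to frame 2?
(2.1, 3.9)

The cyan circle was at (4.7, 3.5) in frame 1 and (6.8, 7.4) in frame 2.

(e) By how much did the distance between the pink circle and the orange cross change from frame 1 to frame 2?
+2.0

Distance in frame 1: 6.0. Distance in frame 2: 8.0.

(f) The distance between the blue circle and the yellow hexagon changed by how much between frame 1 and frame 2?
+0.3

Distance in frame 1: 9.7. Distance in frame 2: 10.0.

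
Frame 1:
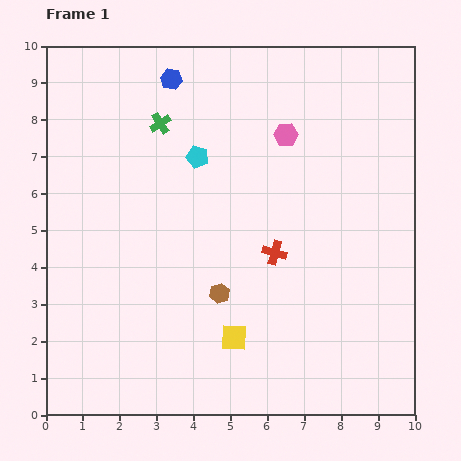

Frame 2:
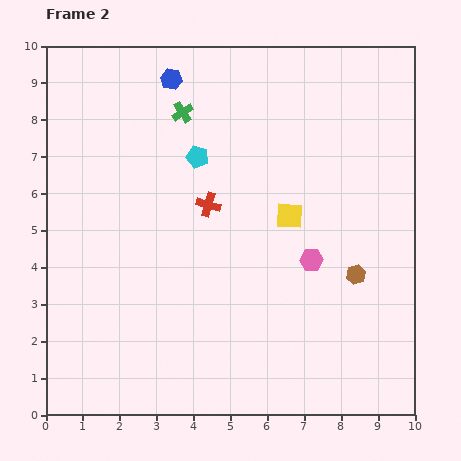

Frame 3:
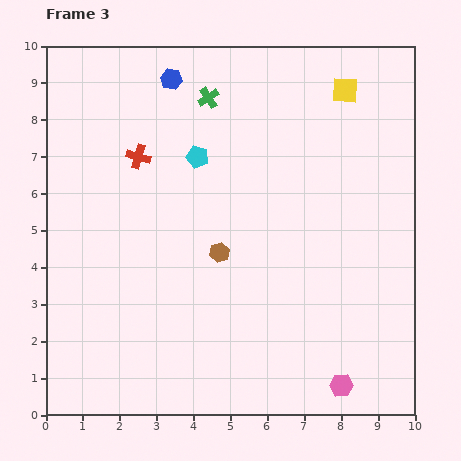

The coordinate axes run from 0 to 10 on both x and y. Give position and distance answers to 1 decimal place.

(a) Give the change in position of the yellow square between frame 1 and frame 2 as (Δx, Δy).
(1.5, 3.3)

The yellow square was at (5.1, 2.1) in frame 1 and (6.6, 5.4) in frame 2.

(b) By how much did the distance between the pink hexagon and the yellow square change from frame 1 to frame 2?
-4.4

Distance in frame 1: 5.7. Distance in frame 2: 1.3.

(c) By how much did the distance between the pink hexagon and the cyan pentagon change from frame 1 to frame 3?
+4.8

Distance in frame 1: 2.5. Distance in frame 3: 7.3.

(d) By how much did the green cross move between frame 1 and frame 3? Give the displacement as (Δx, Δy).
(1.3, 0.7)

The green cross was at (3.1, 7.9) in frame 1 and (4.4, 8.6) in frame 3.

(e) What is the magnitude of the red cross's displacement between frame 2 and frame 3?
2.3

The red cross moved from (4.4, 5.7) to (2.5, 7.0), a distance of √(1.9² + 1.3²) ≈ 2.3.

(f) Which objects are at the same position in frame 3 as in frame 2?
the cyan pentagon, the blue hexagon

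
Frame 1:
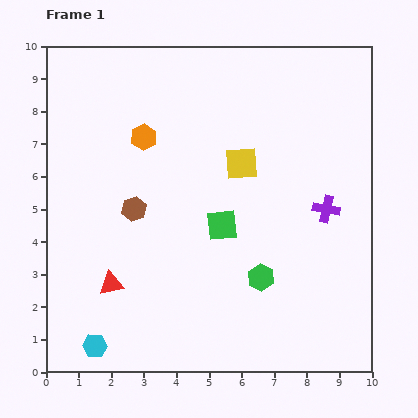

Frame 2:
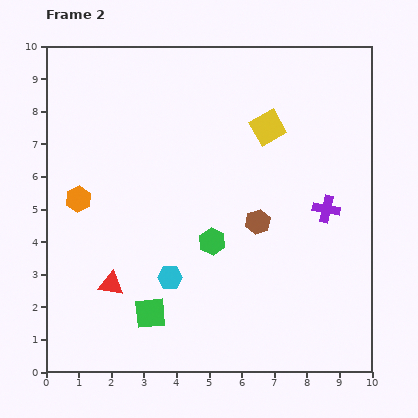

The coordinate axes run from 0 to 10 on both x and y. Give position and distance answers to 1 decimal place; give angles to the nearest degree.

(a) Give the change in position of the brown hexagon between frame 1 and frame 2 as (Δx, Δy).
(3.8, -0.4)

The brown hexagon was at (2.7, 5.0) in frame 1 and (6.5, 4.6) in frame 2.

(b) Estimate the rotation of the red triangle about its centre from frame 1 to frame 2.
19° clockwise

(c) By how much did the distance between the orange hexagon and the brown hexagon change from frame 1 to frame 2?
+3.3

Distance in frame 1: 2.2. Distance in frame 2: 5.5.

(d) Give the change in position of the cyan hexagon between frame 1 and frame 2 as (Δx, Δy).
(2.3, 2.1)

The cyan hexagon was at (1.5, 0.8) in frame 1 and (3.8, 2.9) in frame 2.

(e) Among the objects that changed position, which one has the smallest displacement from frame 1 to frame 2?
the yellow square

(moved 1.4)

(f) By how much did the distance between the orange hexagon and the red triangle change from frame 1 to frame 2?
-1.8

Distance in frame 1: 4.6. Distance in frame 2: 2.8.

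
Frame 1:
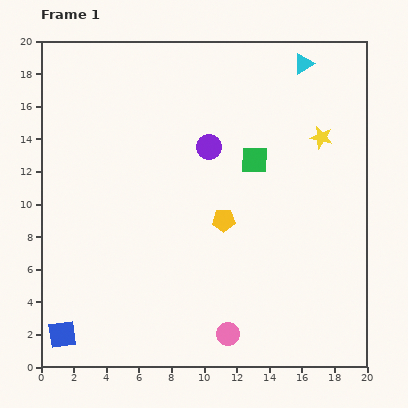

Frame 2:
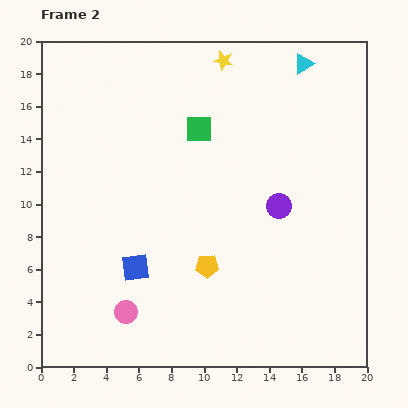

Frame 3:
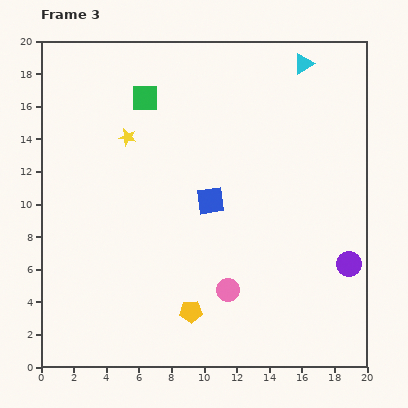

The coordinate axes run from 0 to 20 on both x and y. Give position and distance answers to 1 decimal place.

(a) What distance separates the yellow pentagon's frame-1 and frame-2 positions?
3.0

The yellow pentagon moved from (11.2, 9.0) to (10.2, 6.2), a distance of √(1.0² + 2.8²) ≈ 3.0.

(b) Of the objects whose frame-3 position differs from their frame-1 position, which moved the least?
the pink circle

(moved 2.7)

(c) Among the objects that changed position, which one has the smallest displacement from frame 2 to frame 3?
the yellow pentagon

(moved 3.0)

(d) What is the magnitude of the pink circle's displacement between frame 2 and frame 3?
6.4

The pink circle moved from (5.2, 3.4) to (11.5, 4.7), a distance of √(6.3² + 1.3²) ≈ 6.4.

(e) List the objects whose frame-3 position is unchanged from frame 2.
the cyan triangle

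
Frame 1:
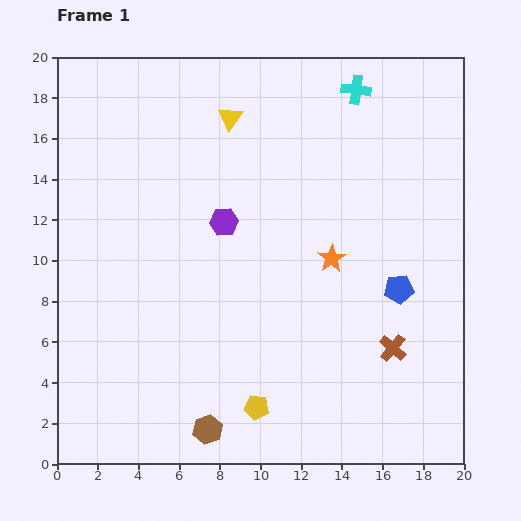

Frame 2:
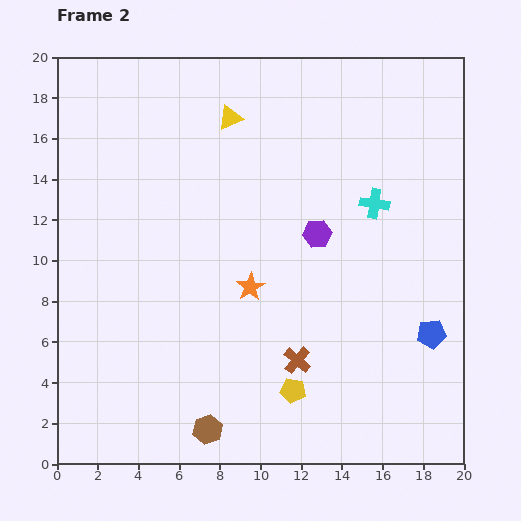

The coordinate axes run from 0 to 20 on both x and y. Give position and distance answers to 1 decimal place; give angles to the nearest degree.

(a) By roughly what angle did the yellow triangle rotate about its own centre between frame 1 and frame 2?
32° clockwise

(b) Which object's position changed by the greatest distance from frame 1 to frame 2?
the cyan cross

(moved 5.7; next 4.7)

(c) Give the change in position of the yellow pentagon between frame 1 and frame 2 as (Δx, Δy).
(1.8, 0.8)

The yellow pentagon was at (9.8, 2.8) in frame 1 and (11.6, 3.6) in frame 2.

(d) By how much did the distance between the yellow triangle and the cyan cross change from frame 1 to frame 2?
+1.8

Distance in frame 1: 6.4. Distance in frame 2: 8.2.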